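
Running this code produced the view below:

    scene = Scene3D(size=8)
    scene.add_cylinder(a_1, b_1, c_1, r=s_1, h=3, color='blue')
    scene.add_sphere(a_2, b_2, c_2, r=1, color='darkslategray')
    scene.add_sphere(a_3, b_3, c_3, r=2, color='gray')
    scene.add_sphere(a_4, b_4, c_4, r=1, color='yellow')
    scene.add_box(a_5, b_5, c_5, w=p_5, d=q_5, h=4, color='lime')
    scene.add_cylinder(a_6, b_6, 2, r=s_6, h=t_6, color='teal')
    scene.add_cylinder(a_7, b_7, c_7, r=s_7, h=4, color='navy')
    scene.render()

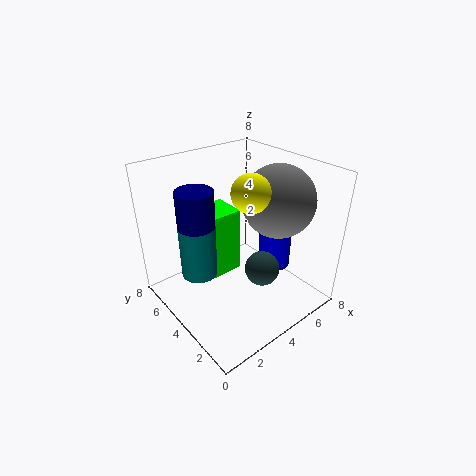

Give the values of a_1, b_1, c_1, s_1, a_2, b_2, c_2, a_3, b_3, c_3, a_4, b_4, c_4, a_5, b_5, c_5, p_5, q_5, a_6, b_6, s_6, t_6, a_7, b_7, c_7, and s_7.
a_1 = 7, b_1 = 4, c_1 = 1, s_1 = 1, a_2 = 5, b_2 = 3, c_2 = 2, a_3 = 6, b_3 = 3, c_3 = 6, a_4 = 4, b_4 = 3, c_4 = 7, a_5 = 3, b_5 = 5, c_5 = 1, p_5 = 2, q_5 = 2, a_6 = 2, b_6 = 5, s_6 = 1, t_6 = 3, a_7 = 2, b_7 = 5, c_7 = 3, s_7 = 1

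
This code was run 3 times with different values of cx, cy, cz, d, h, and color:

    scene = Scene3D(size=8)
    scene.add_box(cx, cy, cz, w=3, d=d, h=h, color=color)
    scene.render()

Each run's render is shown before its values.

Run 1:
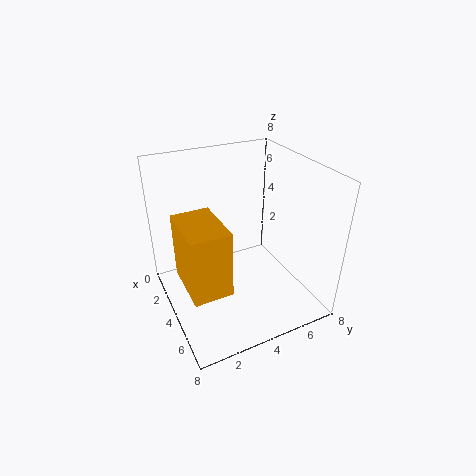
cx = 3.5, cy = 0.5, cz = 2.5, d = 2, h = 3.5, color = 'orange'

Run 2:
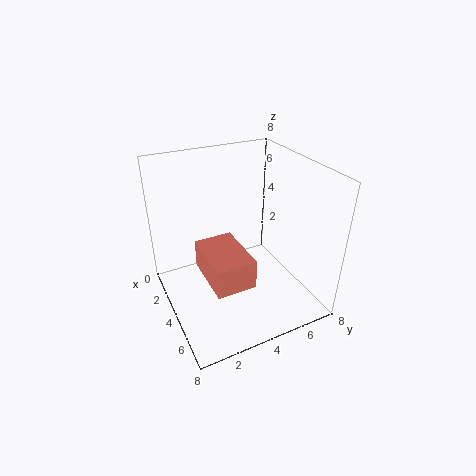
cx = 4, cy = 1.5, cz = 3, d = 2, h = 1.5, color = 'salmon'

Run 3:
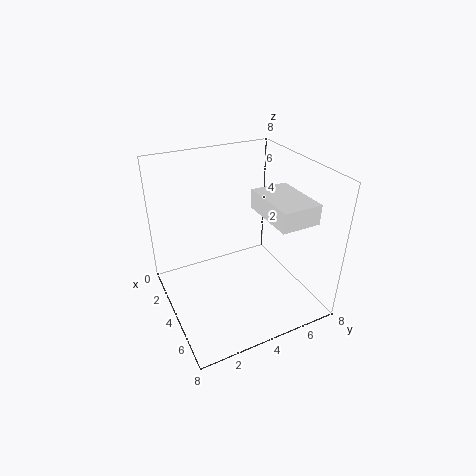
cx = 4.5, cy = 4.5, cz = 6, d = 2, h = 1, color = 'white'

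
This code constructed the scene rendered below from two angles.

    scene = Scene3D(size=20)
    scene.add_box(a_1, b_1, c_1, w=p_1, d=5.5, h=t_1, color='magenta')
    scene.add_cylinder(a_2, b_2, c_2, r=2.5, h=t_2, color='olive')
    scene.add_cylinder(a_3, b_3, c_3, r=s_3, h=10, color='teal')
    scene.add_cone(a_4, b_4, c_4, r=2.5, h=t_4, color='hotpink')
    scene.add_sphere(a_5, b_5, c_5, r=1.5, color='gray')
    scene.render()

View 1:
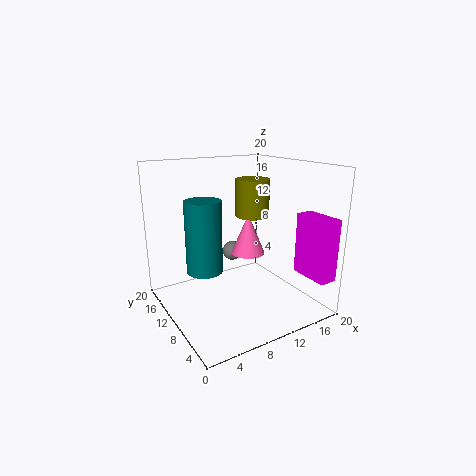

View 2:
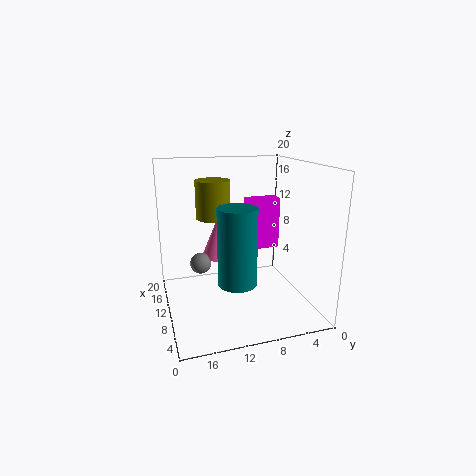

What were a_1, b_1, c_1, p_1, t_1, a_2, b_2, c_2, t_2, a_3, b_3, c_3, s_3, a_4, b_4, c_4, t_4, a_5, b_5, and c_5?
a_1 = 17, b_1 = 0.5, c_1 = 5, p_1 = 2.5, t_1 = 8.5, a_2 = 14, b_2 = 12.5, c_2 = 12, t_2 = 5.5, a_3 = 5.5, b_3 = 11.5, c_3 = 5.5, s_3 = 2.5, a_4 = 13, b_4 = 12, c_4 = 6.5, t_4 = 6, a_5 = 12, b_5 = 15, c_5 = 6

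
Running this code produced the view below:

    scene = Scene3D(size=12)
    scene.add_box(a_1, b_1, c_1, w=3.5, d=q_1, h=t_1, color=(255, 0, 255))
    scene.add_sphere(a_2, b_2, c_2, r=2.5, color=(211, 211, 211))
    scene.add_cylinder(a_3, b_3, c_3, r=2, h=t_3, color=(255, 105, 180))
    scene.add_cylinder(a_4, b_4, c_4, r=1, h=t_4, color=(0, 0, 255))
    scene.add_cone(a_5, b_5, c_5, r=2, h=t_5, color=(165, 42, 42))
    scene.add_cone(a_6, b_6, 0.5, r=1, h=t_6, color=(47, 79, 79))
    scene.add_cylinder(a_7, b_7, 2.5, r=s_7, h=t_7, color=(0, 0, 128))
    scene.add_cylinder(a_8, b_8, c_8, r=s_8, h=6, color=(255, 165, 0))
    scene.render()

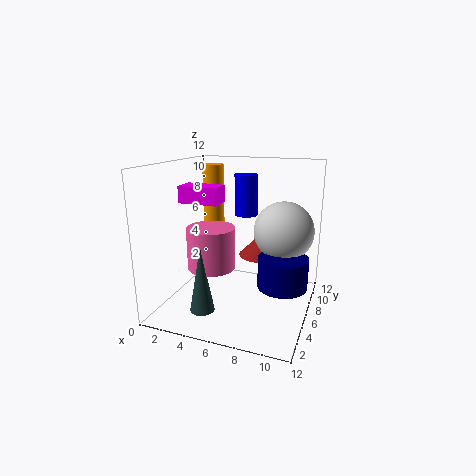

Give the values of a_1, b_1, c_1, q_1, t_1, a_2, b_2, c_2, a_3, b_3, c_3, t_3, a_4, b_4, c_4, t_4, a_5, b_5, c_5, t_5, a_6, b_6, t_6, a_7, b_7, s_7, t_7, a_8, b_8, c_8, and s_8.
a_1 = 0.5
b_1 = 6
c_1 = 8.5
q_1 = 2
t_1 = 1.5
a_2 = 9.5
b_2 = 7.5
c_2 = 6.5
a_3 = 4
b_3 = 5
c_3 = 3.5
t_3 = 3.5
a_4 = 6
b_4 = 8
c_4 = 7.5
t_4 = 3.5
a_5 = 7.5
b_5 = 8
c_5 = 4
t_5 = 2
a_6 = 4
b_6 = 3
t_6 = 5.5
a_7 = 10
b_7 = 5.5
s_7 = 2
t_7 = 2.5
a_8 = 2
b_8 = 10
c_8 = 5.5
s_8 = 1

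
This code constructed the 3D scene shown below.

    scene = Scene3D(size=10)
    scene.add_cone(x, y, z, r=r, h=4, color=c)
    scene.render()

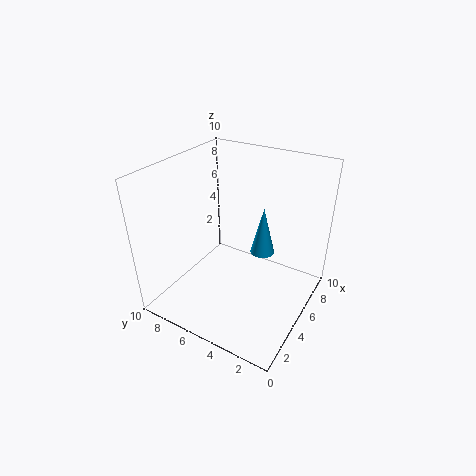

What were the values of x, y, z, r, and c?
x = 9; y = 5; z = 1.5; r = 1; c = 'deepskyblue'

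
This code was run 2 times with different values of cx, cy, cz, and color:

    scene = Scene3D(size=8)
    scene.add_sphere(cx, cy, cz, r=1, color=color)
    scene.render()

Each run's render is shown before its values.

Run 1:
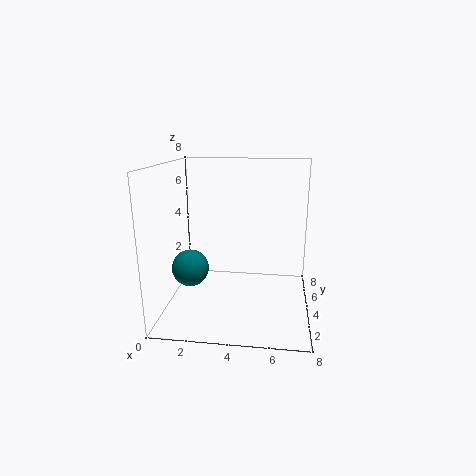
cx = 1.5; cy = 3; cz = 2.5; color = 'teal'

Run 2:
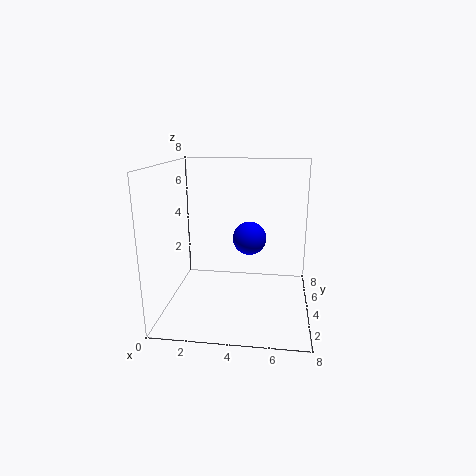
cx = 4.5; cy = 5.5; cz = 3.5; color = 'blue'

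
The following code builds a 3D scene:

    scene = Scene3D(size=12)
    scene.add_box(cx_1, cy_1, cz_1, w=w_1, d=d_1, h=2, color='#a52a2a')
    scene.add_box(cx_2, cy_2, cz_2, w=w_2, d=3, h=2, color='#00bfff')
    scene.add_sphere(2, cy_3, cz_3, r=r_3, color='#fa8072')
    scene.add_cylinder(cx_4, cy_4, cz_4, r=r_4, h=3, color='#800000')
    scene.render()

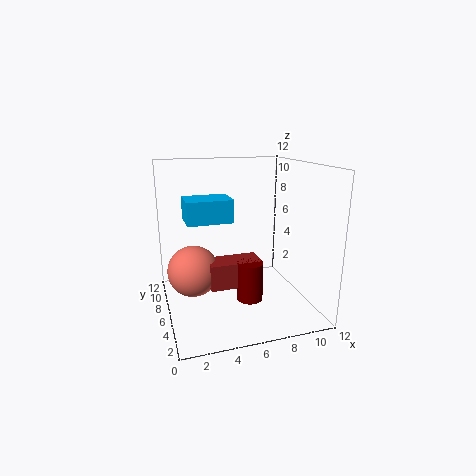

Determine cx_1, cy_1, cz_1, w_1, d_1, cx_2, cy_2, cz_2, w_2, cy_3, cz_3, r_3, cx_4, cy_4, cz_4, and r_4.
cx_1 = 3, cy_1 = 3, cz_1 = 3, w_1 = 4, d_1 = 2, cx_2 = 2, cy_2 = 7, cz_2 = 7, w_2 = 4, cy_3 = 5, cz_3 = 4, r_3 = 2, cx_4 = 6, cy_4 = 3, cz_4 = 2, r_4 = 1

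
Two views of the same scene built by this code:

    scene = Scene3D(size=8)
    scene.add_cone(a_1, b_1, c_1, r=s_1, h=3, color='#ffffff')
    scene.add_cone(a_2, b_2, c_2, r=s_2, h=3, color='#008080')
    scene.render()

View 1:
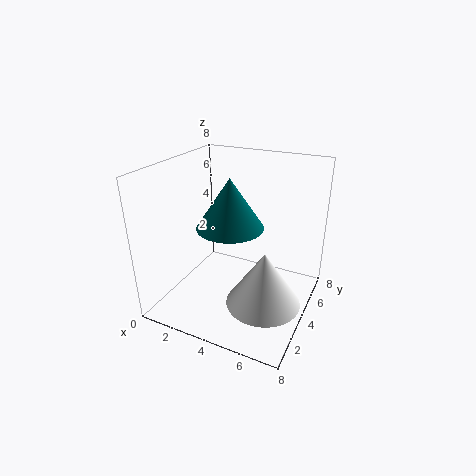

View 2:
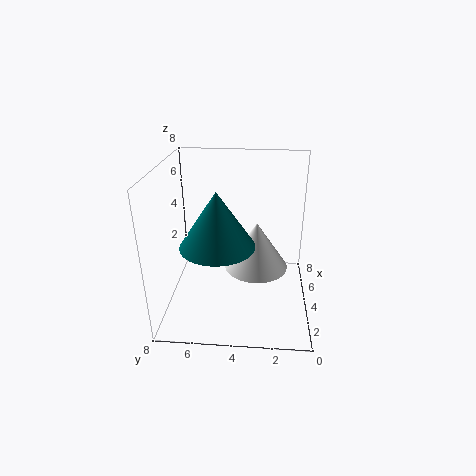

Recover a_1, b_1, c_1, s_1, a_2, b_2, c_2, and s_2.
a_1 = 6, b_1 = 3, c_1 = 1, s_1 = 2, a_2 = 3, b_2 = 5, c_2 = 4, s_2 = 2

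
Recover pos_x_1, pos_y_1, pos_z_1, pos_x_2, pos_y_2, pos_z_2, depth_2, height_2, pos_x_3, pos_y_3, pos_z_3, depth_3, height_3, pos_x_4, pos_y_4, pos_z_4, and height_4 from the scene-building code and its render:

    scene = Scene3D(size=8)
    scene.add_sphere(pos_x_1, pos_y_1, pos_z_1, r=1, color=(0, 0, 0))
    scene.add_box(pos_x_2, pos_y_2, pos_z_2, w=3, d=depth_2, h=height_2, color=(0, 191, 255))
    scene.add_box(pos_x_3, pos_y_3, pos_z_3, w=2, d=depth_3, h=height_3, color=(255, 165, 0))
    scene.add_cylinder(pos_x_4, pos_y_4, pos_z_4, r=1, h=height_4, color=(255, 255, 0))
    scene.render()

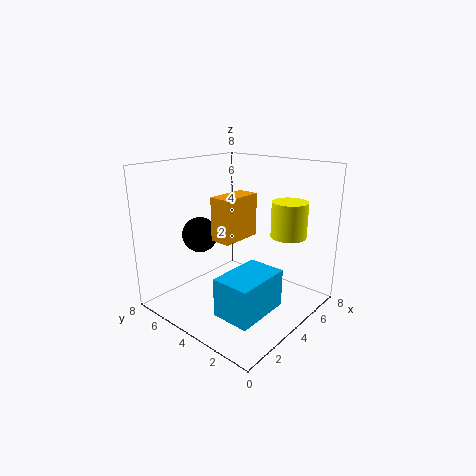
pos_x_1 = 3, pos_y_1 = 6, pos_z_1 = 4, pos_x_2 = 1, pos_y_2 = 1, pos_z_2 = 1, depth_2 = 2, height_2 = 2, pos_x_3 = 1, pos_y_3 = 2, pos_z_3 = 5, depth_3 = 1, height_3 = 2, pos_x_4 = 6, pos_y_4 = 2, pos_z_4 = 4, height_4 = 2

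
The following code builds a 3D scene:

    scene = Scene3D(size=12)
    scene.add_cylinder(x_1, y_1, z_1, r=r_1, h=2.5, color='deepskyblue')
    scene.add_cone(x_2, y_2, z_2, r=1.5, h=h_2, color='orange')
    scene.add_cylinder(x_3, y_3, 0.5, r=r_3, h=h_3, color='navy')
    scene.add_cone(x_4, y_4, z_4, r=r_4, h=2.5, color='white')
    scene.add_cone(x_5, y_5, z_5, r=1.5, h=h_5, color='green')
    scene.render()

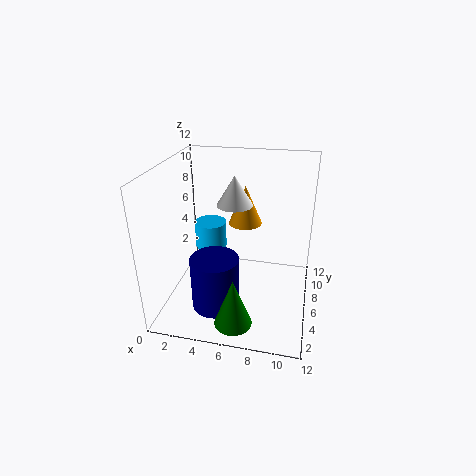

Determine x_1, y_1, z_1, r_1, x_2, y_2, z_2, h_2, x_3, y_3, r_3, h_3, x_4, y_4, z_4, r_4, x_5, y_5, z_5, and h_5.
x_1 = 2.5; y_1 = 9.5; z_1 = 3; r_1 = 1.5; x_2 = 6; y_2 = 9; z_2 = 6; h_2 = 3.5; x_3 = 4.5; y_3 = 4; r_3 = 2; h_3 = 4.5; x_4 = 5.5; y_4 = 7; z_4 = 8.5; r_4 = 1.5; x_5 = 6.5; y_5 = 2; z_5 = 0.5; h_5 = 4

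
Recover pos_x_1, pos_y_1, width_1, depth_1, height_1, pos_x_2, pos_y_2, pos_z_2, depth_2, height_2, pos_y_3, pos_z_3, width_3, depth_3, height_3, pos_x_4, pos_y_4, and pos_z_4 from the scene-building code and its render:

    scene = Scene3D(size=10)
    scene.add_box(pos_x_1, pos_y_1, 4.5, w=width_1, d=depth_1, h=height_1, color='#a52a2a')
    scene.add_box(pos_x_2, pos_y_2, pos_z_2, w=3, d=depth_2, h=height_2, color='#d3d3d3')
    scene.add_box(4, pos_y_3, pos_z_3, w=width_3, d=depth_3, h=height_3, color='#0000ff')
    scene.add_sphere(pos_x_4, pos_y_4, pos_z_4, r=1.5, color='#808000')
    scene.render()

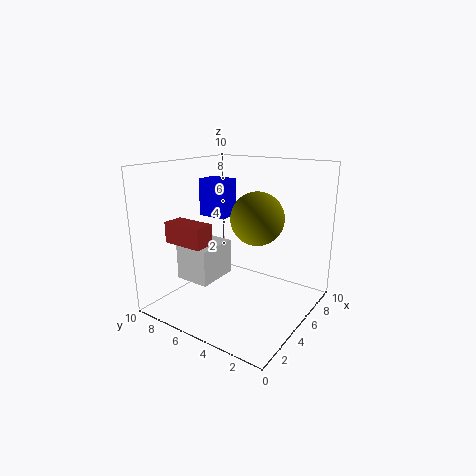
pos_x_1 = 2.5
pos_y_1 = 6.5
width_1 = 1.5
depth_1 = 3
height_1 = 1.5
pos_x_2 = 2.5
pos_y_2 = 6
pos_z_2 = 2
depth_2 = 2.5
height_2 = 2.5
pos_y_3 = 5.5
pos_z_3 = 6.5
width_3 = 1.5
depth_3 = 2
height_3 = 2.5
pos_x_4 = 2.5
pos_y_4 = 2
pos_z_4 = 7.5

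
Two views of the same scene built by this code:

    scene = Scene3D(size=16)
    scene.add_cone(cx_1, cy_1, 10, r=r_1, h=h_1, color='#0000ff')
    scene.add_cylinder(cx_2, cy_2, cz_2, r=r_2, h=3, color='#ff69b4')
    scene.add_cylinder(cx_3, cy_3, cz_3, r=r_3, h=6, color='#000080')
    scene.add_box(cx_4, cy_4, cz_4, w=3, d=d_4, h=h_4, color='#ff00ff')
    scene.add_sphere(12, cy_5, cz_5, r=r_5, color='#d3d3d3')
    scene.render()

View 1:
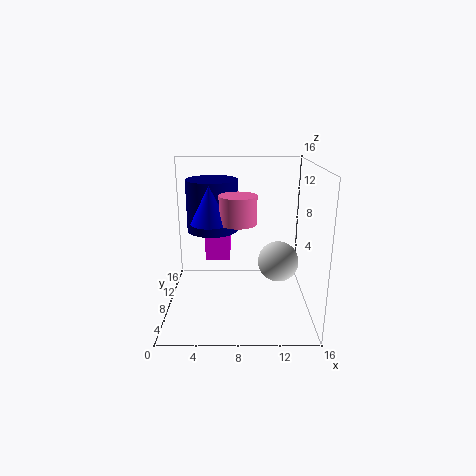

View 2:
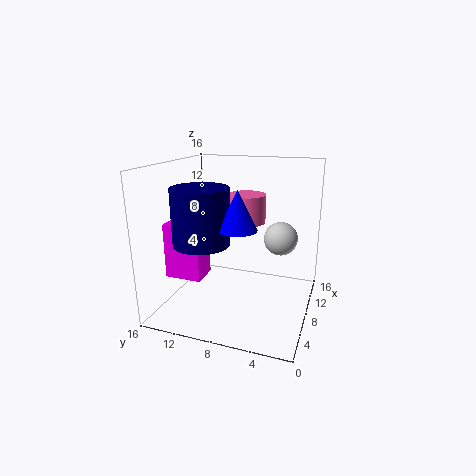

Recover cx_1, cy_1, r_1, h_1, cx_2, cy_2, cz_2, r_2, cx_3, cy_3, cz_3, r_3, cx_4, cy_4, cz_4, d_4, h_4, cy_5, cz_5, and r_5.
cx_1 = 5; cy_1 = 7; r_1 = 2; h_1 = 4; cx_2 = 8; cy_2 = 7; cz_2 = 10; r_2 = 2; cx_3 = 5; cy_3 = 11; cz_3 = 8; r_3 = 3; cx_4 = 4; cy_4 = 11; cz_4 = 4; d_4 = 4; h_4 = 6; cy_5 = 4; cz_5 = 7; r_5 = 2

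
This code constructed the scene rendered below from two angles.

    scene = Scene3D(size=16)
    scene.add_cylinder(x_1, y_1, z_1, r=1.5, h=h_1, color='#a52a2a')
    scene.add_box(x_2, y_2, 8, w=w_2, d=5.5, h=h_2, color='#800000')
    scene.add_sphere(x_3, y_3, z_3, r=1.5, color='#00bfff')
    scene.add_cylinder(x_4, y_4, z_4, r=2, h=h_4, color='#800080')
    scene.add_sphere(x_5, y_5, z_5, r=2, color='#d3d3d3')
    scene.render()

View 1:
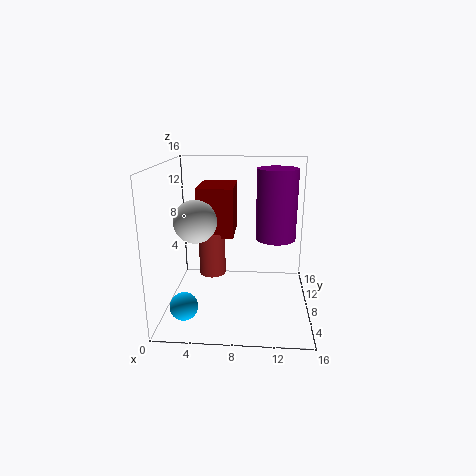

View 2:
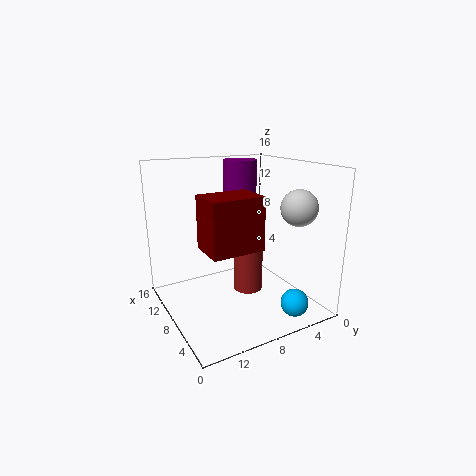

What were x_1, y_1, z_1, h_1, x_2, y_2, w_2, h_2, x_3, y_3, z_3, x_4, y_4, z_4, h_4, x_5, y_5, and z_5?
x_1 = 5, y_1 = 8.5, z_1 = 3.5, h_1 = 5, x_2 = 3.5, y_2 = 7.5, w_2 = 4, h_2 = 5.5, x_3 = 2.5, y_3 = 4, z_3 = 1.5, x_4 = 12, y_4 = 5.5, z_4 = 9, h_4 = 7, x_5 = 4.5, y_5 = 2.5, z_5 = 11.5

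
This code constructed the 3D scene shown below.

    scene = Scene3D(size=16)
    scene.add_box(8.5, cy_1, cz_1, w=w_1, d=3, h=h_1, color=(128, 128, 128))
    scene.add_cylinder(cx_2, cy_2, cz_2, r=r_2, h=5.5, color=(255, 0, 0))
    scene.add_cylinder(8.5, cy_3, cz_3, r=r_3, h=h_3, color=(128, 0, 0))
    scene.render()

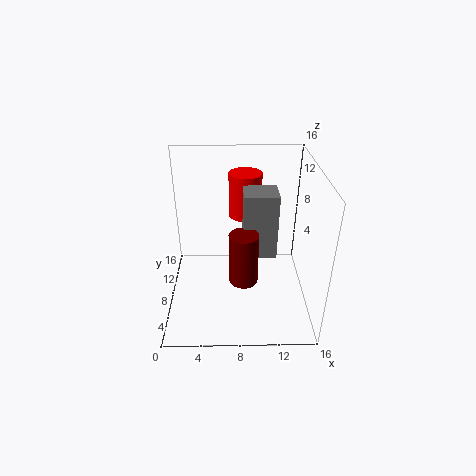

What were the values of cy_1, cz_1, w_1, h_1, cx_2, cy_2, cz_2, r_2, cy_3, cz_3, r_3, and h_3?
cy_1 = 5.5; cz_1 = 7; w_1 = 3.5; h_1 = 7; cx_2 = 9; cy_2 = 13.5; cz_2 = 8; r_2 = 2; cy_3 = 4.5; cz_3 = 5; r_3 = 1.5; h_3 = 5.5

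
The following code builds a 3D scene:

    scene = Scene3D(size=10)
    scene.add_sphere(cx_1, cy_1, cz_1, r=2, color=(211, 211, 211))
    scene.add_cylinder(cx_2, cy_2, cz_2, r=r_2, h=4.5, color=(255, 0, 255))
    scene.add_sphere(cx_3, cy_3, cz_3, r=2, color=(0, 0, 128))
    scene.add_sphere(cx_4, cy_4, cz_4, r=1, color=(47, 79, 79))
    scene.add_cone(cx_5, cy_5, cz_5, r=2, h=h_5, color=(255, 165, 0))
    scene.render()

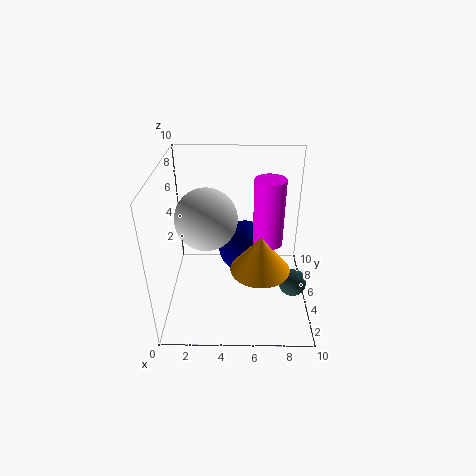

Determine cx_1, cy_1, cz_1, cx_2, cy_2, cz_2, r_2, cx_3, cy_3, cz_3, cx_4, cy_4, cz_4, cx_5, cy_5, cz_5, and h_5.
cx_1 = 3
cy_1 = 4
cz_1 = 7
cx_2 = 7
cy_2 = 4.5
cz_2 = 5
r_2 = 1
cx_3 = 5.5
cy_3 = 7
cz_3 = 3
cx_4 = 9
cy_4 = 4.5
cz_4 = 1.5
cx_5 = 6.5
cy_5 = 3.5
cz_5 = 3.5
h_5 = 2.5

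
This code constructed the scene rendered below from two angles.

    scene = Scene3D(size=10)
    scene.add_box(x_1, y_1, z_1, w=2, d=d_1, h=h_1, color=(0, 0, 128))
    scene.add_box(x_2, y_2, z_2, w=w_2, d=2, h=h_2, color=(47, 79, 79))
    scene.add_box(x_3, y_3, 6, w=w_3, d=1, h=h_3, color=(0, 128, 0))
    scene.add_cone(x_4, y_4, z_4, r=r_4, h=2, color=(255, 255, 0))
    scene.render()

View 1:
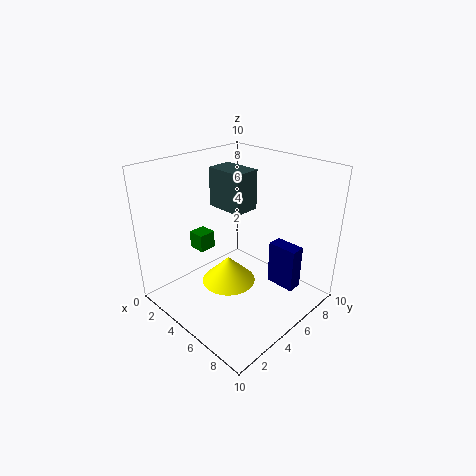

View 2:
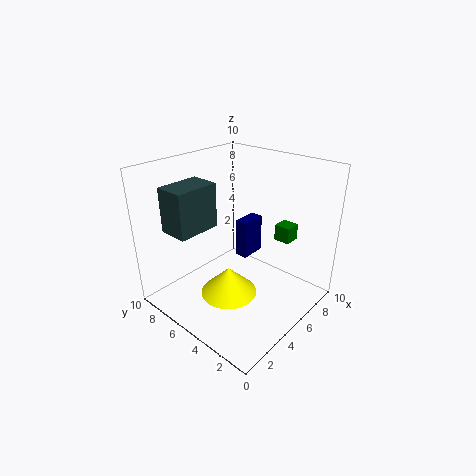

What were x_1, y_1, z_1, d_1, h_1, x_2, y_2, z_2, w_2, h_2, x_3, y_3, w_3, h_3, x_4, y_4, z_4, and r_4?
x_1 = 7
y_1 = 6
z_1 = 2
d_1 = 1
h_1 = 3
x_2 = 1
y_2 = 6
z_2 = 6
w_2 = 3
h_2 = 3
x_3 = 5
y_3 = 1
w_3 = 1
h_3 = 1
x_4 = 4
y_4 = 5
z_4 = 1
r_4 = 2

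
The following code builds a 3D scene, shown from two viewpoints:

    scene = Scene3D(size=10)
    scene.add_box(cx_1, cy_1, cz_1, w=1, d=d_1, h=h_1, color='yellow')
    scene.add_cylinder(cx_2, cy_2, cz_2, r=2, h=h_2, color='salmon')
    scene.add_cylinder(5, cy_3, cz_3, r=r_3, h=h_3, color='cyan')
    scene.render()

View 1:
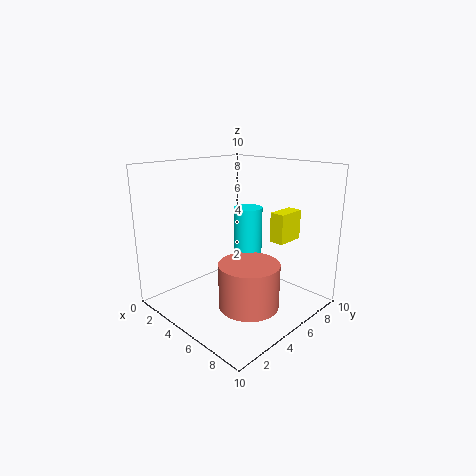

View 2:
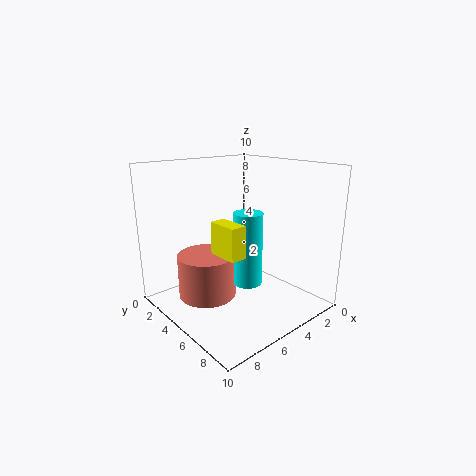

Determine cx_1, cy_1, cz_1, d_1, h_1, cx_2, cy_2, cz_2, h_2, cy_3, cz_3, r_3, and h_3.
cx_1 = 7; cy_1 = 6; cz_1 = 5; d_1 = 2; h_1 = 2; cx_2 = 7; cy_2 = 4; cz_2 = 1; h_2 = 3; cy_3 = 6; cz_3 = 2; r_3 = 1; h_3 = 5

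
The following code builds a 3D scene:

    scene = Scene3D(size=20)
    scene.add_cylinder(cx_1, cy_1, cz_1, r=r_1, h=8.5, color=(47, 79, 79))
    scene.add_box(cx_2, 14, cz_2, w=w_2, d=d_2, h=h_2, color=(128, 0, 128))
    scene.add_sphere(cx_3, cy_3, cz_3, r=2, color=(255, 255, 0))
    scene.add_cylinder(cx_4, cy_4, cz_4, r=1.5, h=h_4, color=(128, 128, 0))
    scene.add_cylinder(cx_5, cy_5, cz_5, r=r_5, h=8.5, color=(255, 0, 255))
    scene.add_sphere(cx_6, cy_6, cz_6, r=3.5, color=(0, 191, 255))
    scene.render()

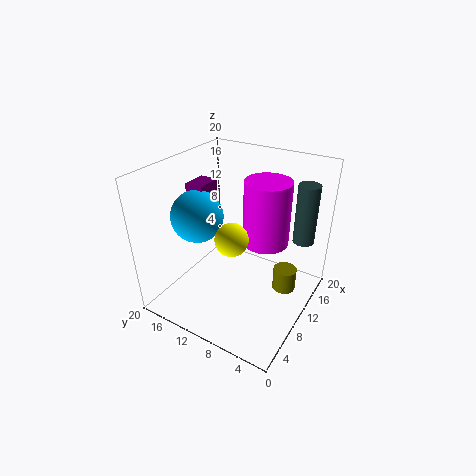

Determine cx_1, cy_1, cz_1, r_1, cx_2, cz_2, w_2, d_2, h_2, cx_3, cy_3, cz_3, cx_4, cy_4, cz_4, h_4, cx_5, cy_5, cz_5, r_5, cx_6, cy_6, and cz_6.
cx_1 = 15.5, cy_1 = 2.5, cz_1 = 9, r_1 = 1.5, cx_2 = 7.5, cz_2 = 14, w_2 = 3.5, d_2 = 2.5, h_2 = 3.5, cx_3 = 4.5, cy_3 = 7.5, cz_3 = 13.5, cx_4 = 9.5, cy_4 = 2.5, cz_4 = 5, h_4 = 3, cx_5 = 10.5, cy_5 = 6, cz_5 = 10.5, r_5 = 3, cx_6 = 7, cy_6 = 14.5, cz_6 = 13.5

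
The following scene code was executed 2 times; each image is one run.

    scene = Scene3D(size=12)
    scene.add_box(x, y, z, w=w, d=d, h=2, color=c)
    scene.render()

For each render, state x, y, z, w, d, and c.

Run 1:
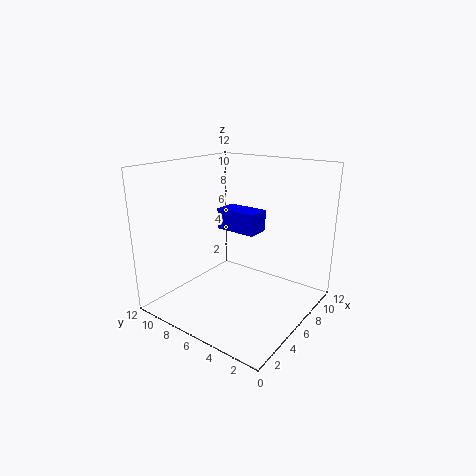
x = 8.5, y = 6.25, z = 5.25, w = 2.25, d = 4, c = 'blue'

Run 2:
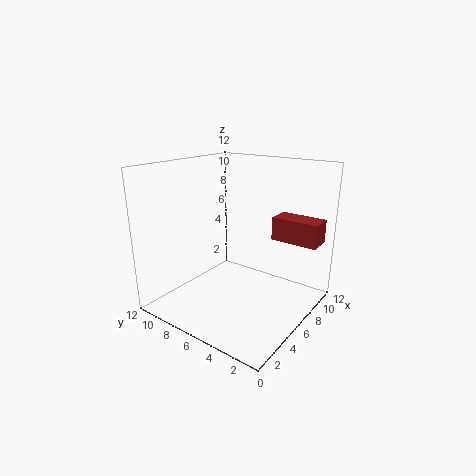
x = 8.5, y = 0.25, z = 5.5, w = 2, d = 4, c = 'brown'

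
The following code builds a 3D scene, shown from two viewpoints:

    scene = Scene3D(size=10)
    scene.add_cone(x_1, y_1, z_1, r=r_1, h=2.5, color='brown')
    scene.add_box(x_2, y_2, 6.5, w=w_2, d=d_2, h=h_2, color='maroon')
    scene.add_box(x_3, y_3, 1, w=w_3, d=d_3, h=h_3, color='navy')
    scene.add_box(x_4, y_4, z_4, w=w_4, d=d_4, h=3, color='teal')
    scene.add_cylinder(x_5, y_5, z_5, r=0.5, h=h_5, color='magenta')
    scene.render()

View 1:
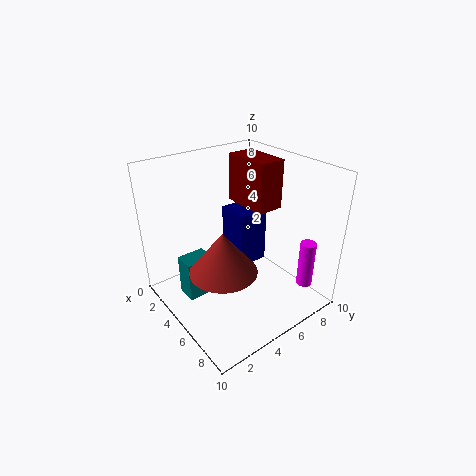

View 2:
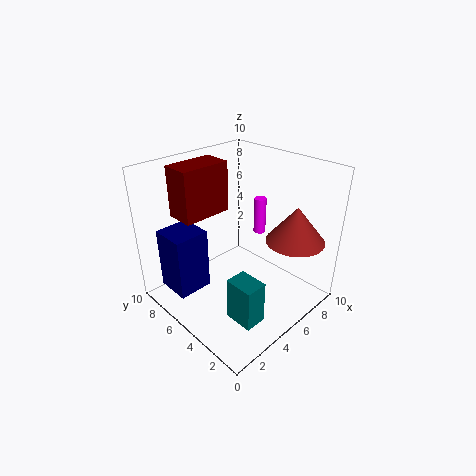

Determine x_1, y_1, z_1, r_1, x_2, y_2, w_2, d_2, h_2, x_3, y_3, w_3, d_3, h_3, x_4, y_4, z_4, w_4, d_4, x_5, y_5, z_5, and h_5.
x_1 = 7.5; y_1 = 2; z_1 = 5; r_1 = 2; x_2 = 2; y_2 = 6.5; w_2 = 3.5; d_2 = 2; h_2 = 3.5; x_3 = 1; y_3 = 6.5; w_3 = 2.5; d_3 = 2.5; h_3 = 4.5; x_4 = 2.5; y_4 = 1.5; z_4 = 0.5; w_4 = 1.5; d_4 = 2; x_5 = 9.5; y_5 = 7; z_5 = 3; h_5 = 3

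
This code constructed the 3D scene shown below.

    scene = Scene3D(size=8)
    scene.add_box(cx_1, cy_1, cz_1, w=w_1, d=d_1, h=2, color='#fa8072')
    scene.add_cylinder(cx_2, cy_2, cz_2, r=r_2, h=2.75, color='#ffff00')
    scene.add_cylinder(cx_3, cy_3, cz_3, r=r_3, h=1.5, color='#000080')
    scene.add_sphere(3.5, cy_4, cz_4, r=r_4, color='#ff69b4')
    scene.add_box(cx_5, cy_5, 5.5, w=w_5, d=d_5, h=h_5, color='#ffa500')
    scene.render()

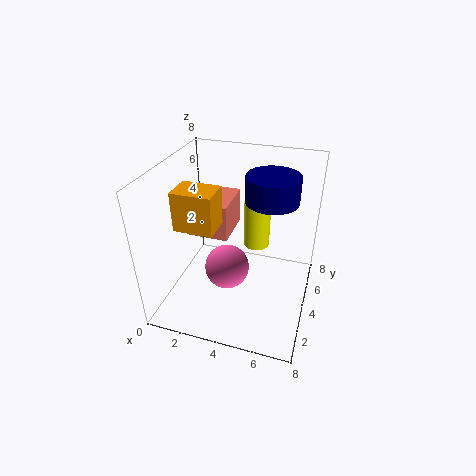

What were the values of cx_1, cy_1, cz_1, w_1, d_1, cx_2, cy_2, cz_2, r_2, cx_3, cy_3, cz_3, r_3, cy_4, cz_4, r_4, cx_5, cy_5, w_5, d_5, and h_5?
cx_1 = 1.25
cy_1 = 3.5
cz_1 = 4
w_1 = 2.25
d_1 = 2.5
cx_2 = 4.75
cy_2 = 5.25
cz_2 = 3
r_2 = 0.75
cx_3 = 5.5
cy_3 = 5.5
cz_3 = 5.75
r_3 = 1.5
cy_4 = 3.5
cz_4 = 2.25
r_4 = 1.25
cx_5 = 1.5
cy_5 = 1.5
w_5 = 2
d_5 = 1.5
h_5 = 2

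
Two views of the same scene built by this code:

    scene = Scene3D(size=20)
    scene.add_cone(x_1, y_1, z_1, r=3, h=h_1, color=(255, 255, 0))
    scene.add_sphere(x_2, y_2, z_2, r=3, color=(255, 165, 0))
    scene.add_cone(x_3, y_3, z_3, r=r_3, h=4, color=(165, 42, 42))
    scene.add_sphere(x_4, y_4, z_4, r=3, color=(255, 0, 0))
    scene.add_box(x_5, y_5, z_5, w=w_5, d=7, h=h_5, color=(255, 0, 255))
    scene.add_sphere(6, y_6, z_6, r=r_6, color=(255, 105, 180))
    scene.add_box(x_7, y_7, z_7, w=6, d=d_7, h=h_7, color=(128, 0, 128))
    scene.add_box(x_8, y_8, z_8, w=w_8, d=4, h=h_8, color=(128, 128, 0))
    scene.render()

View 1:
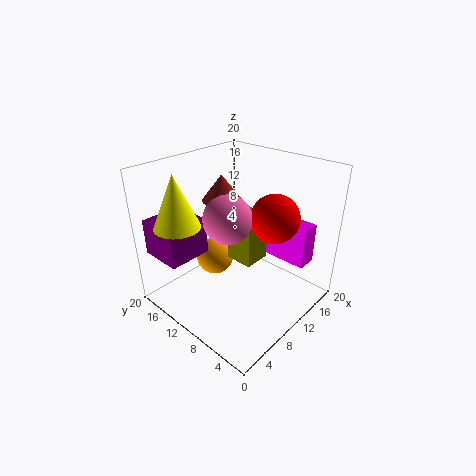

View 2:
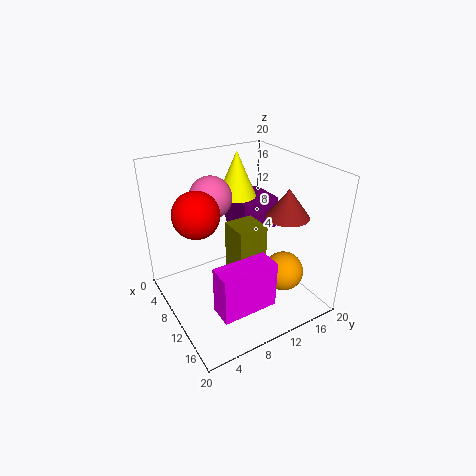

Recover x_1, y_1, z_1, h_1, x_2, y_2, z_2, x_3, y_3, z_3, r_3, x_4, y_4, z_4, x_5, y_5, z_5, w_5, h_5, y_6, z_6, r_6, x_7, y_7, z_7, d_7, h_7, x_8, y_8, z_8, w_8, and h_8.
x_1 = 3; y_1 = 14; z_1 = 13; h_1 = 7; x_2 = 12; y_2 = 17; z_2 = 3; x_3 = 13; y_3 = 16; z_3 = 13; r_3 = 3; x_4 = 10; y_4 = 4; z_4 = 15; x_5 = 16; y_5 = 3; z_5 = 5; w_5 = 3; h_5 = 6; y_6 = 8; z_6 = 15; r_6 = 3; x_7 = 1; y_7 = 13; z_7 = 8; d_7 = 6; h_7 = 5; x_8 = 10; y_8 = 8; z_8 = 6; w_8 = 4; h_8 = 7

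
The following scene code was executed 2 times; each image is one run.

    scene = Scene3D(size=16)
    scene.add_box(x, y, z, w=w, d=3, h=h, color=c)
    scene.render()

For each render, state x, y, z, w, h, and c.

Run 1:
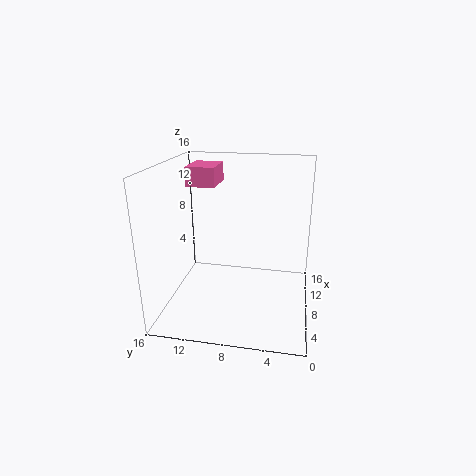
x = 6, y = 10, z = 14, w = 4, h = 2, c = 'hotpink'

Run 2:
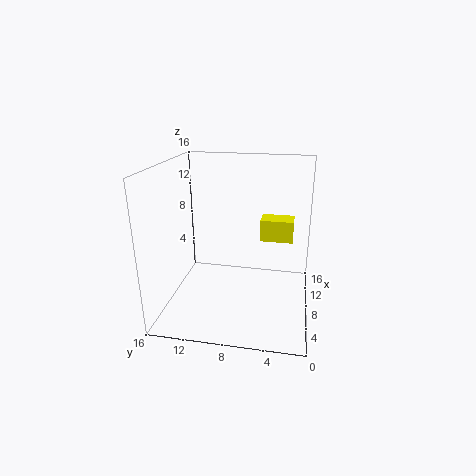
x = 3, y = 2, z = 10, w = 2, h = 2, c = 'yellow'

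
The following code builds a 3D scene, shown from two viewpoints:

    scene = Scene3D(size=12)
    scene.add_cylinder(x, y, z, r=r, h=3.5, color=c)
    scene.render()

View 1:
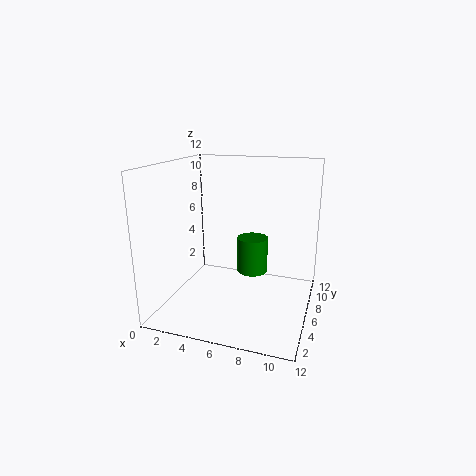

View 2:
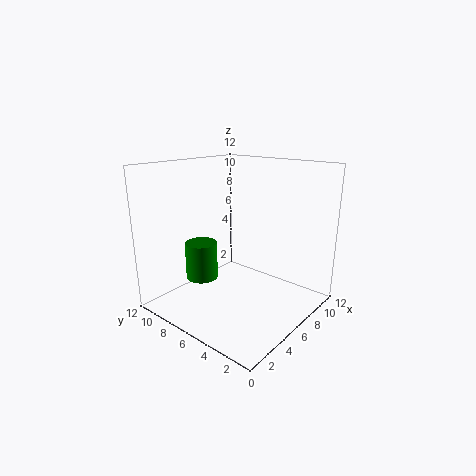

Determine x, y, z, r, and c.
x = 6, y = 10.5, z = 1, r = 1.5, c = 'green'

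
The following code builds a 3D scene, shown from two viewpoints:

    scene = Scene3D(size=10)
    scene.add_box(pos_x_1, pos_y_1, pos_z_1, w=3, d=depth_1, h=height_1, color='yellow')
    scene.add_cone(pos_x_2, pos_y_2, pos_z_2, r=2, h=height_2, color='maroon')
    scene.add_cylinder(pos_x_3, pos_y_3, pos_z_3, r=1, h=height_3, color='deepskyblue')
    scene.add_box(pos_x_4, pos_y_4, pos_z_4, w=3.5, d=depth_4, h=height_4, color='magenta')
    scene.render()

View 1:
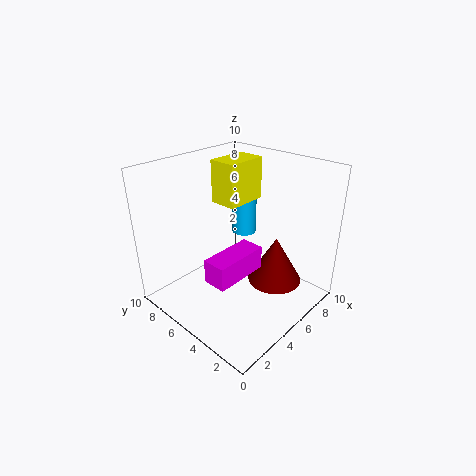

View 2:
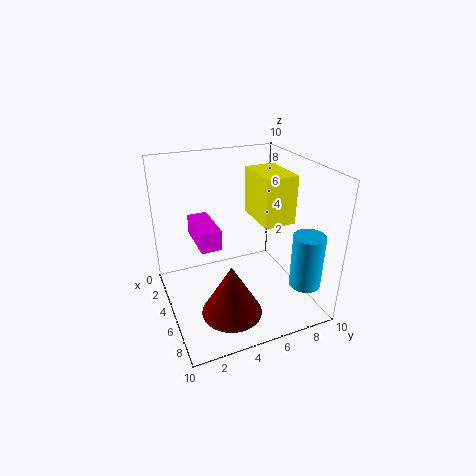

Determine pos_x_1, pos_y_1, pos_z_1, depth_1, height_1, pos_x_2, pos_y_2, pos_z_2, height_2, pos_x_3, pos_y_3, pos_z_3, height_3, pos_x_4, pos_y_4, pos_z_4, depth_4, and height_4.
pos_x_1 = 5; pos_y_1 = 5.5; pos_z_1 = 7; depth_1 = 2; height_1 = 3; pos_x_2 = 7.5; pos_y_2 = 3.5; pos_z_2 = 1; height_2 = 3.5; pos_x_3 = 9; pos_y_3 = 8; pos_z_3 = 3; height_3 = 3.5; pos_x_4 = 1; pos_y_4 = 2.5; pos_z_4 = 4; depth_4 = 1.5; height_4 = 1.5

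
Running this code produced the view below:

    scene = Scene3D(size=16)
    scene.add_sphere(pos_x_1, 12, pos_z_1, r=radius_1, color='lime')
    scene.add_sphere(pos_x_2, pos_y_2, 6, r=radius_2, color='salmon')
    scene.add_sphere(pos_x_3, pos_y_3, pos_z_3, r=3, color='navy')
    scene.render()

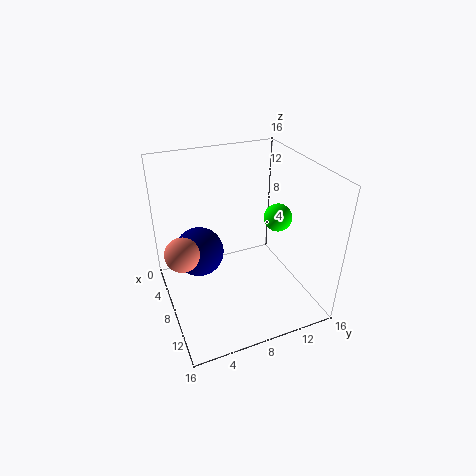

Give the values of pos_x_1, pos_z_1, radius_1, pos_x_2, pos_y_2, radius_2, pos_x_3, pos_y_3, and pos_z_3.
pos_x_1 = 9.5, pos_z_1 = 10.5, radius_1 = 1.5, pos_x_2 = 6, pos_y_2 = 2, radius_2 = 2, pos_x_3 = 4, pos_y_3 = 4.5, pos_z_3 = 4.5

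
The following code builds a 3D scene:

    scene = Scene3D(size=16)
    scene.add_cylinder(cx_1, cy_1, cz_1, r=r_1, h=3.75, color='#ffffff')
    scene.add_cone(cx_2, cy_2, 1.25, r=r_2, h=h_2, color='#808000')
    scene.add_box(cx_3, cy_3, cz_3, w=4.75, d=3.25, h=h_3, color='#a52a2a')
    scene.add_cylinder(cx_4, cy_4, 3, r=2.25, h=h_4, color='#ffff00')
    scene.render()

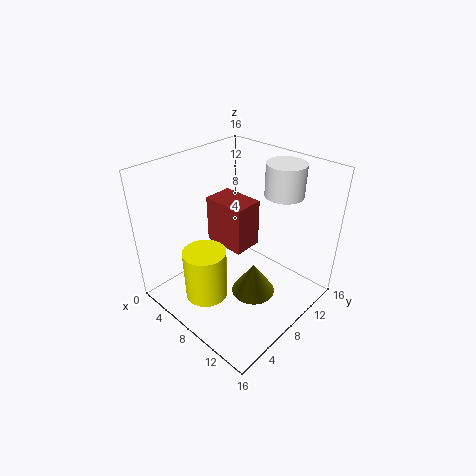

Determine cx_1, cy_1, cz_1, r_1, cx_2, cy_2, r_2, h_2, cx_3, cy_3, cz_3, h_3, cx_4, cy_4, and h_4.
cx_1 = 9.75
cy_1 = 13.75
cz_1 = 11.75
r_1 = 2.25
cx_2 = 10
cy_2 = 8.5
r_2 = 2.5
h_2 = 3.75
cx_3 = 4.5
cy_3 = 6.75
cz_3 = 7
h_3 = 5.25
cx_4 = 7.75
cy_4 = 3.25
h_4 = 5.5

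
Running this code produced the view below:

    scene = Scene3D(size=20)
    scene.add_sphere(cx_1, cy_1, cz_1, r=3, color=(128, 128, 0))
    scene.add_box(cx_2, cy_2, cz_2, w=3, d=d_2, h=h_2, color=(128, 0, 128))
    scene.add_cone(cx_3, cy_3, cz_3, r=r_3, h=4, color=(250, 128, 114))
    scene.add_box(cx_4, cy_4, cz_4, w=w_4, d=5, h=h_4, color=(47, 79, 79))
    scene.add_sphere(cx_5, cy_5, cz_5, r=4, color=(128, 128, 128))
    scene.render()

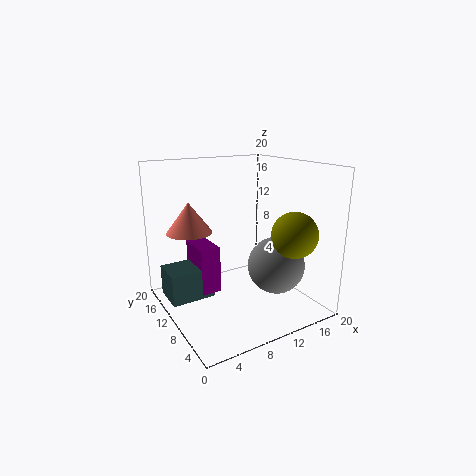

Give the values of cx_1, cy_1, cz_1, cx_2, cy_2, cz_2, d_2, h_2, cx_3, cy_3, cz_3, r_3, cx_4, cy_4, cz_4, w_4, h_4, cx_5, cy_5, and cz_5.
cx_1 = 14.5, cy_1 = 3.5, cz_1 = 11.5, cx_2 = 5.5, cy_2 = 12.5, cz_2 = 1, d_2 = 5.5, h_2 = 7, cx_3 = 3.5, cy_3 = 11.5, cz_3 = 11.5, r_3 = 3, cx_4 = 1, cy_4 = 12.5, cz_4 = 0.5, w_4 = 6.5, h_4 = 4.5, cx_5 = 14.5, cy_5 = 7, cz_5 = 6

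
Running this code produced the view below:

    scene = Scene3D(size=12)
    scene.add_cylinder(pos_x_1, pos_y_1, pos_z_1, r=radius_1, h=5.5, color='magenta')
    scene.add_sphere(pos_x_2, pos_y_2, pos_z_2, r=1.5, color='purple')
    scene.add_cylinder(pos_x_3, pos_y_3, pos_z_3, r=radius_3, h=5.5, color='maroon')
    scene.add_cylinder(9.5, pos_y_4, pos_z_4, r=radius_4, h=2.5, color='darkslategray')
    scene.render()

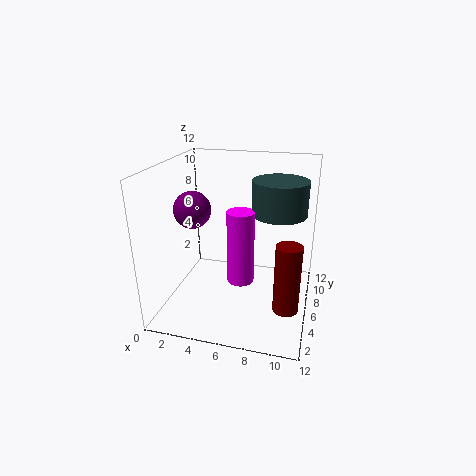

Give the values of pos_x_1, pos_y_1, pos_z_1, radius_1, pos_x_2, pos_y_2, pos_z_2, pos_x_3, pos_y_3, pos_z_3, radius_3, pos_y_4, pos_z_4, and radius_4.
pos_x_1 = 7, pos_y_1 = 3, pos_z_1 = 4, radius_1 = 1, pos_x_2 = 2.5, pos_y_2 = 5, pos_z_2 = 8.5, pos_x_3 = 10.5, pos_y_3 = 3.5, pos_z_3 = 1.5, radius_3 = 1, pos_y_4 = 4.5, pos_z_4 = 9, radius_4 = 2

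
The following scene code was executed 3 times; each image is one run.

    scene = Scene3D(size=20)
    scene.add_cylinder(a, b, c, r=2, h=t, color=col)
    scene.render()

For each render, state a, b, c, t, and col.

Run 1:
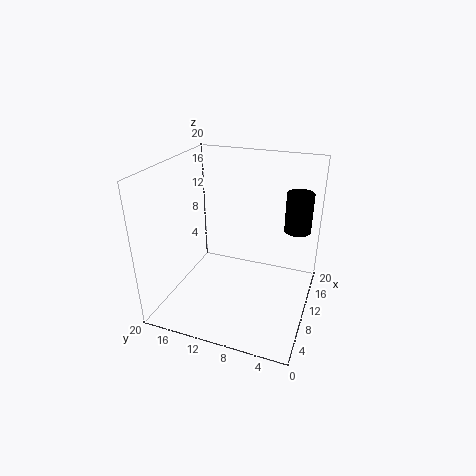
a = 17
b = 3
c = 9
t = 6
col = 'black'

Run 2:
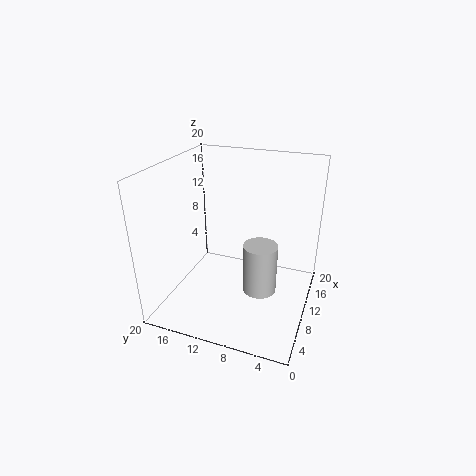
a = 4
b = 5
c = 7
t = 6
col = 'lightgray'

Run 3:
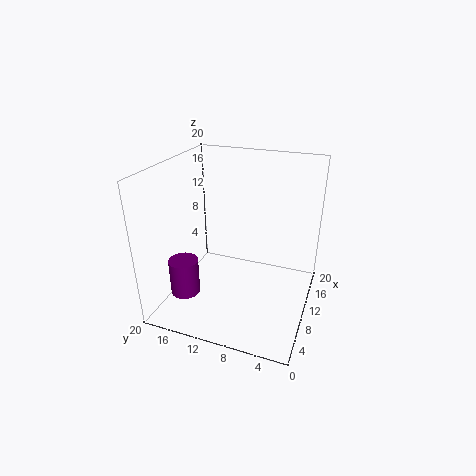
a = 5
b = 16
c = 3
t = 5
col = 'purple'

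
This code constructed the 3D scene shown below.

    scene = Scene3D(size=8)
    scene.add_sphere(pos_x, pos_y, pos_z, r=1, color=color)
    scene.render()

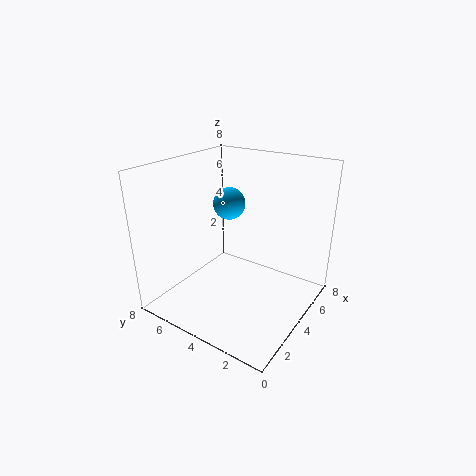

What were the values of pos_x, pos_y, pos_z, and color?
pos_x = 6; pos_y = 6; pos_z = 5; color = 'deepskyblue'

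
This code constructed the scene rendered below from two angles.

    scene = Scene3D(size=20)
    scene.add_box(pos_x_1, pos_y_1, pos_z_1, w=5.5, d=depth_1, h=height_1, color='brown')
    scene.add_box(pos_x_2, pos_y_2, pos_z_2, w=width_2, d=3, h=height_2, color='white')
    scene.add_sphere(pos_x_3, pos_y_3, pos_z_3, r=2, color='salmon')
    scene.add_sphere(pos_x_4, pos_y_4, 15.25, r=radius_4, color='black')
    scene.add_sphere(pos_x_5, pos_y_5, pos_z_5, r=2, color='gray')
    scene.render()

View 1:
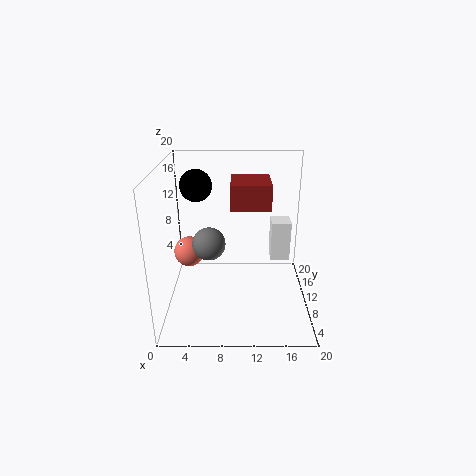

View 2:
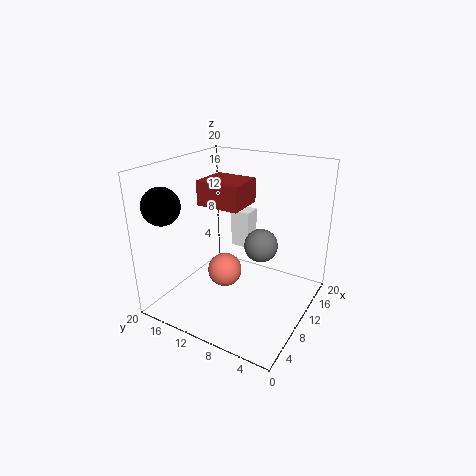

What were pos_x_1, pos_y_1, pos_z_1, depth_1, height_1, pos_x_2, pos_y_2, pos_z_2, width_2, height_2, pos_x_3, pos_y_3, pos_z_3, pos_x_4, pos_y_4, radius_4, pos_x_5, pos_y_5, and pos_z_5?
pos_x_1 = 9; pos_y_1 = 9.75; pos_z_1 = 14; depth_1 = 6.25; height_1 = 3.5; pos_x_2 = 14.75; pos_y_2 = 11; pos_z_2 = 6; width_2 = 2.75; height_2 = 5.75; pos_x_3 = 3.5; pos_y_3 = 8; pos_z_3 = 9; pos_x_4 = 3.5; pos_y_4 = 17.5; radius_4 = 2.5; pos_x_5 = 6.5; pos_y_5 = 4.75; pos_z_5 = 11.75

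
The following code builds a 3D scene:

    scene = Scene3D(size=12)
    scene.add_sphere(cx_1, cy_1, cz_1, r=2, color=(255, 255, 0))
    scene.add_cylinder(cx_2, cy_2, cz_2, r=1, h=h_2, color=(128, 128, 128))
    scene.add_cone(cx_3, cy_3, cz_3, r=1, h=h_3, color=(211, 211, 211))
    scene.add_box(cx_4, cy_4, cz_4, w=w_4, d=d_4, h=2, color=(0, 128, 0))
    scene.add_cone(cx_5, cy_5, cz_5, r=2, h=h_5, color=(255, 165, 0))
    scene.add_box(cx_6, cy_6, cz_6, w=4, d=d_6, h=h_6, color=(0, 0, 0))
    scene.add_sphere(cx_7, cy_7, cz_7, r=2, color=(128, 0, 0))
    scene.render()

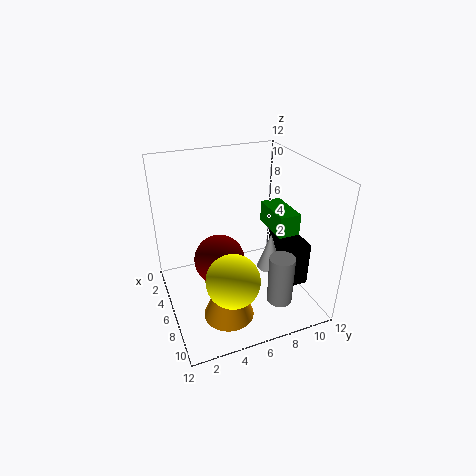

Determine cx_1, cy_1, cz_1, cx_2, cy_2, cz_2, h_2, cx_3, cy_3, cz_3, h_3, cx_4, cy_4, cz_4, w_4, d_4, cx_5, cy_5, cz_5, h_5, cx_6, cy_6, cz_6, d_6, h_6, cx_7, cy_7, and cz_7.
cx_1 = 10, cy_1 = 4, cz_1 = 5, cx_2 = 10, cy_2 = 8, cz_2 = 2, h_2 = 4, cx_3 = 8, cy_3 = 8, cz_3 = 4, h_3 = 3, cx_4 = 2, cy_4 = 10, cz_4 = 5, w_4 = 4, d_4 = 2, cx_5 = 9, cy_5 = 4, cz_5 = 1, h_5 = 5, cx_6 = 4, cy_6 = 10, cz_6 = 1, d_6 = 2, h_6 = 4, cx_7 = 7, cy_7 = 4, cz_7 = 5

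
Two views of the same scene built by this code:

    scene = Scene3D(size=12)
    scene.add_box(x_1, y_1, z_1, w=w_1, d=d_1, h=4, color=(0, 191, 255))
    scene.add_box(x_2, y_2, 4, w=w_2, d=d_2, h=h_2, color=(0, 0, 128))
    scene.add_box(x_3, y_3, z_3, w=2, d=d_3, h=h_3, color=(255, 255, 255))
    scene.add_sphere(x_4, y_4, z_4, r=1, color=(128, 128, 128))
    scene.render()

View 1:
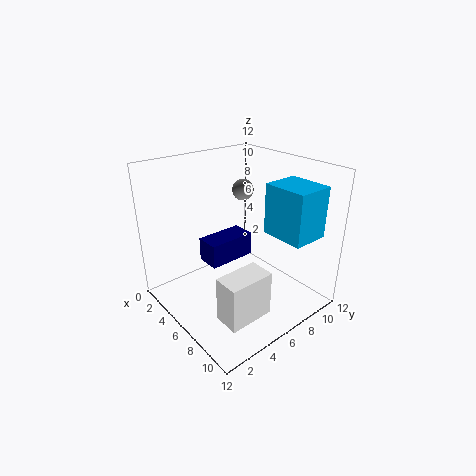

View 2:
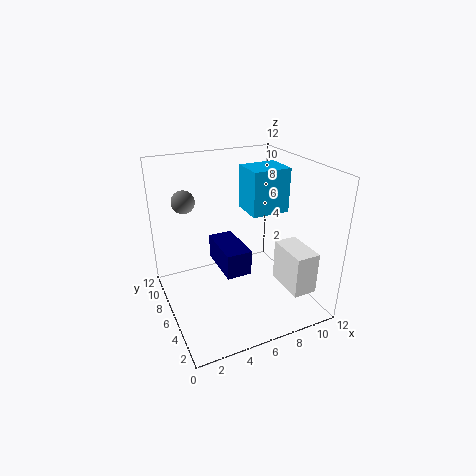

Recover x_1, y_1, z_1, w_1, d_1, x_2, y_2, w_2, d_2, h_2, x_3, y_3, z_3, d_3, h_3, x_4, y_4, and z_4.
x_1 = 8, y_1 = 7, z_1 = 7, w_1 = 3.5, d_1 = 3, x_2 = 4, y_2 = 3.5, w_2 = 2, d_2 = 4, h_2 = 2, x_3 = 9, y_3 = 1.5, z_3 = 2, d_3 = 3.5, h_3 = 3.5, x_4 = 2.5, y_4 = 9.5, z_4 = 8.5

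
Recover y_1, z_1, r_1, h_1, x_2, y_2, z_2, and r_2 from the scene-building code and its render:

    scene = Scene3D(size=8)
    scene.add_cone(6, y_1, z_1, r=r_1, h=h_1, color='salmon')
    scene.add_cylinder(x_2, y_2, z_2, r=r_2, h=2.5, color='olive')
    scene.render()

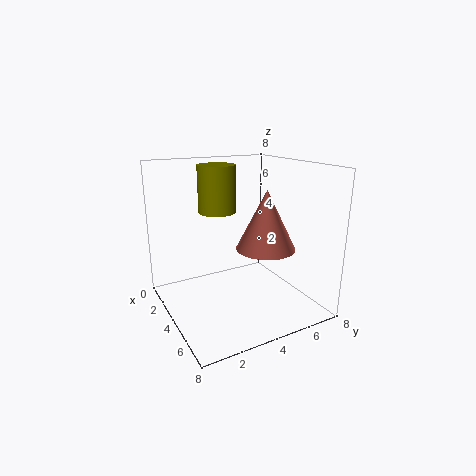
y_1 = 4.5
z_1 = 4
r_1 = 1.5
h_1 = 3
x_2 = 3.5
y_2 = 3
z_2 = 5.5
r_2 = 1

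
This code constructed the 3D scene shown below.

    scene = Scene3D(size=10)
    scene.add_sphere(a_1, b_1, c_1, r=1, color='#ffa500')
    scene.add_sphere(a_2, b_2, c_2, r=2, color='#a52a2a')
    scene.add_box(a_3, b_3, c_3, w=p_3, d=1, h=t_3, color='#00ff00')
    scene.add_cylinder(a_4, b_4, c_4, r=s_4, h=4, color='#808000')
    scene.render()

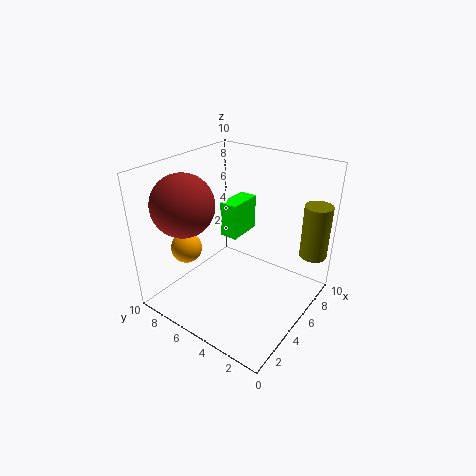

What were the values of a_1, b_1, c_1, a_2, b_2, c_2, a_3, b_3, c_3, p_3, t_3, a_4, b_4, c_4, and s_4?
a_1 = 2; b_1 = 7; c_1 = 5; a_2 = 2; b_2 = 7; c_2 = 8; a_3 = 2; b_3 = 3; c_3 = 7; p_3 = 2; t_3 = 2; a_4 = 9; b_4 = 1; c_4 = 3; s_4 = 1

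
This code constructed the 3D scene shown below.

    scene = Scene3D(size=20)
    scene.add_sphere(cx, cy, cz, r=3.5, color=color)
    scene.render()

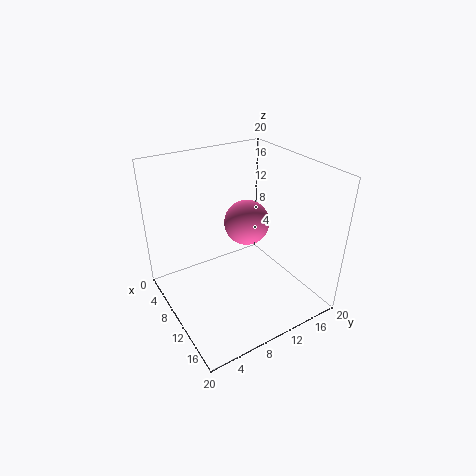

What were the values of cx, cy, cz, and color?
cx = 5.75
cy = 14.25
cz = 9.25
color = 'hotpink'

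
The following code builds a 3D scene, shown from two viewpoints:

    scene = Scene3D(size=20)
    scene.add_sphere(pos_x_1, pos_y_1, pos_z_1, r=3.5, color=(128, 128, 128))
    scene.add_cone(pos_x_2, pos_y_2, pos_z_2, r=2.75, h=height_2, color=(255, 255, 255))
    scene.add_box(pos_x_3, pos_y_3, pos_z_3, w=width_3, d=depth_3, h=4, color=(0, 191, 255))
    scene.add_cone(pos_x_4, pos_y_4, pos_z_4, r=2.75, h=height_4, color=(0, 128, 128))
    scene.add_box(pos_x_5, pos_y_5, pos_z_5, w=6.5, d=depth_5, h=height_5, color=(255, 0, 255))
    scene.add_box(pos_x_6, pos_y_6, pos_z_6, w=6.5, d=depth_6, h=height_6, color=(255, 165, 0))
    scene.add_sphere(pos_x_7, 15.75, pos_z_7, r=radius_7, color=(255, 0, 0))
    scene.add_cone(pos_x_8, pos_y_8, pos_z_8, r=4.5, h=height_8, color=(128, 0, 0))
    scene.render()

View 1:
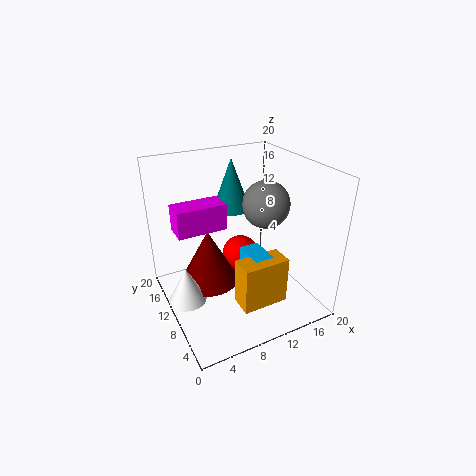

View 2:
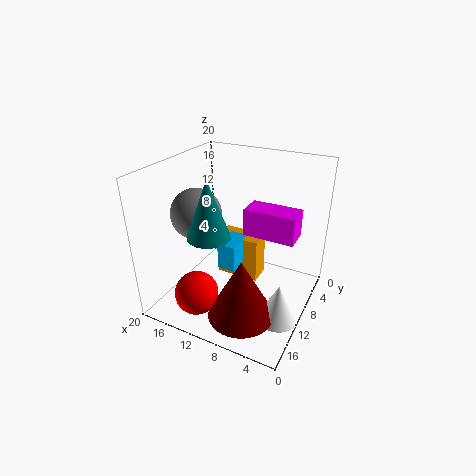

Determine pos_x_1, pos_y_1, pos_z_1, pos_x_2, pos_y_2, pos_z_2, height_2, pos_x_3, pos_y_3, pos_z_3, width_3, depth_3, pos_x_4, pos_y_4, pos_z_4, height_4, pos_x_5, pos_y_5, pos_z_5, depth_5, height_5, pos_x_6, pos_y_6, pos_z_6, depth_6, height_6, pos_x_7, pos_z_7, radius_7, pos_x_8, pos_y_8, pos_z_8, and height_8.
pos_x_1 = 15.5, pos_y_1 = 11.75, pos_z_1 = 13.25, pos_x_2 = 2.75, pos_y_2 = 12.25, pos_z_2 = 0.25, height_2 = 5.5, pos_x_3 = 10.5, pos_y_3 = 5.75, pos_z_3 = 4.25, width_3 = 2.75, depth_3 = 4.5, pos_x_4 = 11.5, pos_y_4 = 15, pos_z_4 = 12.25, height_4 = 7.5, pos_x_5 = 1.5, pos_y_5 = 9.25, pos_z_5 = 12.25, depth_5 = 3.25, height_5 = 3.5, pos_x_6 = 8.25, pos_y_6 = 4.25, pos_z_6 = 1.5, depth_6 = 3.25, height_6 = 6.75, pos_x_7 = 13.5, pos_z_7 = 3.25, radius_7 = 3, pos_x_8 = 7.25, pos_y_8 = 14.5, pos_z_8 = 1, height_8 = 8.5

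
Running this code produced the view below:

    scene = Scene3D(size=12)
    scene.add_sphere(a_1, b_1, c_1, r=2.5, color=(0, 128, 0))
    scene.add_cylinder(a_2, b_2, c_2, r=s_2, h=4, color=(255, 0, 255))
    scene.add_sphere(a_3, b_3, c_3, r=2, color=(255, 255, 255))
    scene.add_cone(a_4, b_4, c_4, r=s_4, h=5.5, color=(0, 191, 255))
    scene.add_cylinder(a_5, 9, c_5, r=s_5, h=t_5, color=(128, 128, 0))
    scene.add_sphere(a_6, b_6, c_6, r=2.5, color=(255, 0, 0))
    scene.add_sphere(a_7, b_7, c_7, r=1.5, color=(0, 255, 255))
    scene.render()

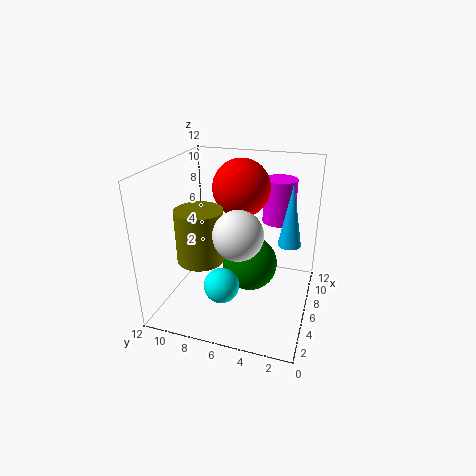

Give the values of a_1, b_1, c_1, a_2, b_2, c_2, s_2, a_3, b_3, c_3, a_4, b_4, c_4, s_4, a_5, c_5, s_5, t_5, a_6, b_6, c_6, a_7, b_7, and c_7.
a_1 = 8, b_1 = 5.5, c_1 = 2.5, a_2 = 10.5, b_2 = 3.5, c_2 = 6, s_2 = 1.5, a_3 = 4.5, b_3 = 5.5, c_3 = 7, a_4 = 8, b_4 = 2, c_4 = 5, s_4 = 1, a_5 = 5, c_5 = 4, s_5 = 2, t_5 = 4.5, a_6 = 8.5, b_6 = 6.5, c_6 = 9.5, a_7 = 4.5, b_7 = 7, c_7 = 2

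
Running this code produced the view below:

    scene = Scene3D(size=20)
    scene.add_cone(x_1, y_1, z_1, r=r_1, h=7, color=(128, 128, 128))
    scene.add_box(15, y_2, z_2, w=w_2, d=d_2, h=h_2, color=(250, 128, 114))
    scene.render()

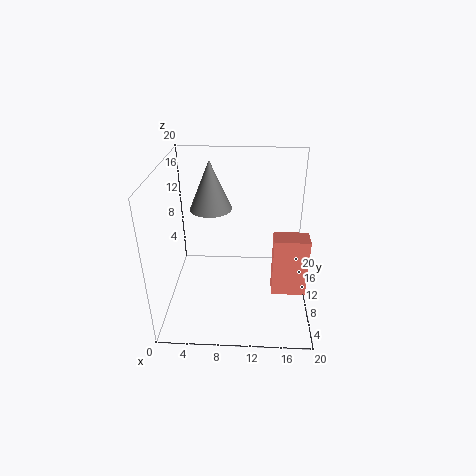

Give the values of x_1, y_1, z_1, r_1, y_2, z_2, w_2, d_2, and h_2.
x_1 = 6, y_1 = 13, z_1 = 13, r_1 = 3, y_2 = 9, z_2 = 1, w_2 = 5, d_2 = 3, h_2 = 9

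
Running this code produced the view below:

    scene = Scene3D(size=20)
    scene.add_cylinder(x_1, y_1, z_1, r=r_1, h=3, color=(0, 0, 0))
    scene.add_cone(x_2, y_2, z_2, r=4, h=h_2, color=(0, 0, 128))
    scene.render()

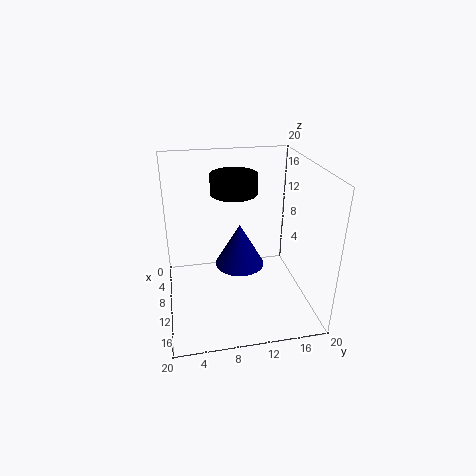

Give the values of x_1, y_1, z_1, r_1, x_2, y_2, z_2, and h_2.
x_1 = 4.5
y_1 = 10.5
z_1 = 14.5
r_1 = 3.5
x_2 = 4
y_2 = 11.5
z_2 = 2
h_2 = 7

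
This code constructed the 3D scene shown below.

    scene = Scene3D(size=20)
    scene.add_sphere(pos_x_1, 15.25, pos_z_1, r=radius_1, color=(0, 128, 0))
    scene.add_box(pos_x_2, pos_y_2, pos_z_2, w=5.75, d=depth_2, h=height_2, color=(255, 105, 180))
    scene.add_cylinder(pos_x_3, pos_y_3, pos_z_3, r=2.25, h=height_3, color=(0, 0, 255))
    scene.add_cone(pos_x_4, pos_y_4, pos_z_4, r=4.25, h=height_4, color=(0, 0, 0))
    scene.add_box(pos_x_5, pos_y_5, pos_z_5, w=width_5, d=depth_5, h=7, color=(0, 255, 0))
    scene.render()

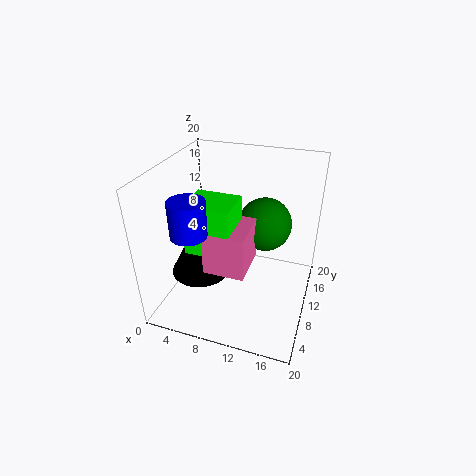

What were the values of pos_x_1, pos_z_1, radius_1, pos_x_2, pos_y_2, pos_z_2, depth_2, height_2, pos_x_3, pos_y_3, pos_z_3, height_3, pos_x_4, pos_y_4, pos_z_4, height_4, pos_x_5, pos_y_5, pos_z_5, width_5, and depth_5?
pos_x_1 = 12.5
pos_z_1 = 9.75
radius_1 = 4
pos_x_2 = 6.25
pos_y_2 = 6
pos_z_2 = 6
depth_2 = 6.25
height_2 = 6.25
pos_x_3 = 6
pos_y_3 = 3.5
pos_z_3 = 13.5
height_3 = 4.5
pos_x_4 = 4.5
pos_y_4 = 9
pos_z_4 = 4
height_4 = 8.25
pos_x_5 = 3.75
pos_y_5 = 6
pos_z_5 = 8.75
width_5 = 6.25
depth_5 = 5.5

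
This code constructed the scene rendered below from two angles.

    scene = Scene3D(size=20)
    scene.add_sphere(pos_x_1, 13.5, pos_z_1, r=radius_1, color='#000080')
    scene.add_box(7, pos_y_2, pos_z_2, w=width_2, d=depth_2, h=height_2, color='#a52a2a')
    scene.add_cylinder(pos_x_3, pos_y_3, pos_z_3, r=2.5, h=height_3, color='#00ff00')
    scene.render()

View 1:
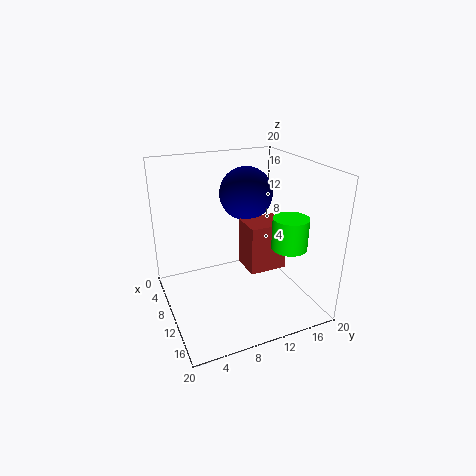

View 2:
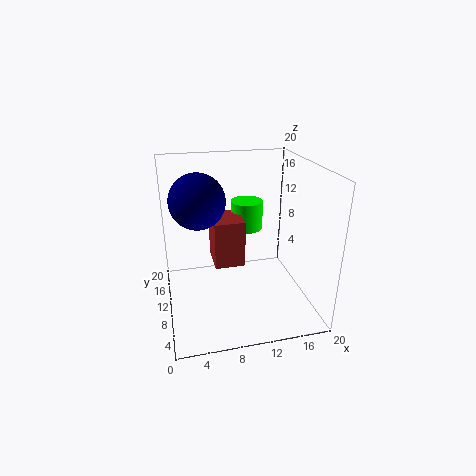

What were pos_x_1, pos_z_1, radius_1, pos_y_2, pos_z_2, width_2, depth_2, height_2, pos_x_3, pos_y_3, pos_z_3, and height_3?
pos_x_1 = 5, pos_z_1 = 14.5, radius_1 = 4, pos_y_2 = 11.5, pos_z_2 = 4.5, width_2 = 4.5, depth_2 = 5.5, height_2 = 7, pos_x_3 = 13, pos_y_3 = 16.5, pos_z_3 = 8.5, height_3 = 4.5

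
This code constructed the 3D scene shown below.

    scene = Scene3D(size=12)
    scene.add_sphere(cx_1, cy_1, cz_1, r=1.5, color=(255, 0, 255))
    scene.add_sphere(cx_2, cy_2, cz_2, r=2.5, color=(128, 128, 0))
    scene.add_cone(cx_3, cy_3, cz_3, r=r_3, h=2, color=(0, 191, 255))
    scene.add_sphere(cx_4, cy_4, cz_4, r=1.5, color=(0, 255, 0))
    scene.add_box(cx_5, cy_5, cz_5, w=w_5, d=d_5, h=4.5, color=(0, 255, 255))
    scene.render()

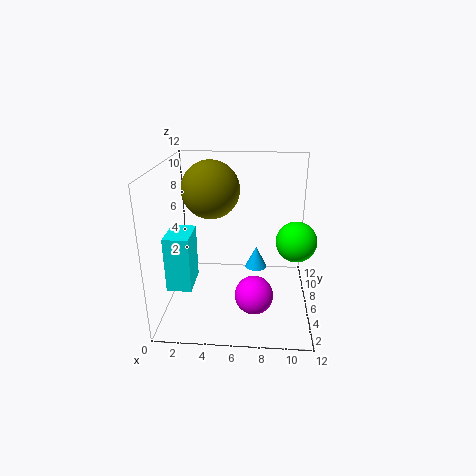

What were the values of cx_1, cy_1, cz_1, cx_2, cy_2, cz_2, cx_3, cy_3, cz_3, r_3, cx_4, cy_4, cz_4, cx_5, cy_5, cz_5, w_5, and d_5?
cx_1 = 7.5, cy_1 = 3, cz_1 = 2.5, cx_2 = 3.5, cy_2 = 8, cz_2 = 9.5, cx_3 = 7.5, cy_3 = 8.5, cz_3 = 2, r_3 = 1, cx_4 = 10.5, cy_4 = 3.5, cz_4 = 7, cx_5 = 0.5, cy_5 = 3, cz_5 = 2.5, w_5 = 2, d_5 = 3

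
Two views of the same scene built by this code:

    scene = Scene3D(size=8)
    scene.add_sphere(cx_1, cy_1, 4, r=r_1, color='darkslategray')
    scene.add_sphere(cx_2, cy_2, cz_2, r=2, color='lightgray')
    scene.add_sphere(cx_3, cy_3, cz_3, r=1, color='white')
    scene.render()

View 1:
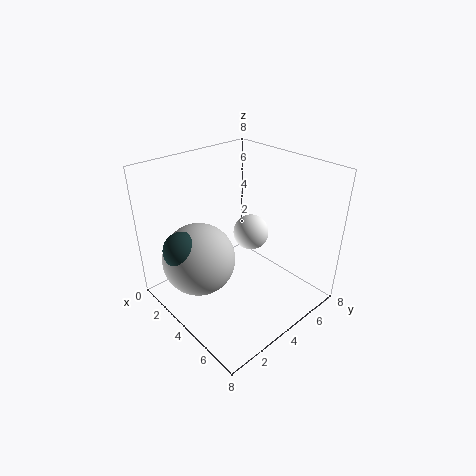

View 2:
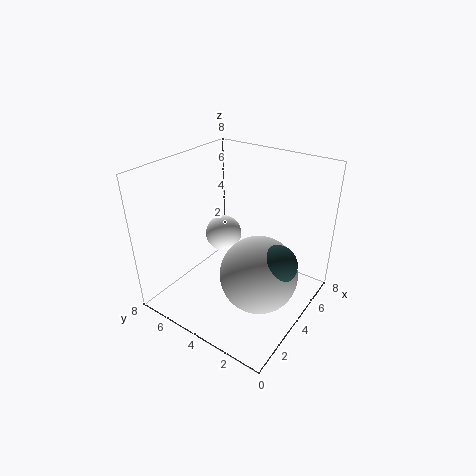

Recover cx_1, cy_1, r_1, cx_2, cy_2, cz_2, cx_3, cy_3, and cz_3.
cx_1 = 3; cy_1 = 1; r_1 = 1; cx_2 = 3; cy_2 = 2; cz_2 = 3; cx_3 = 4; cy_3 = 5; cz_3 = 4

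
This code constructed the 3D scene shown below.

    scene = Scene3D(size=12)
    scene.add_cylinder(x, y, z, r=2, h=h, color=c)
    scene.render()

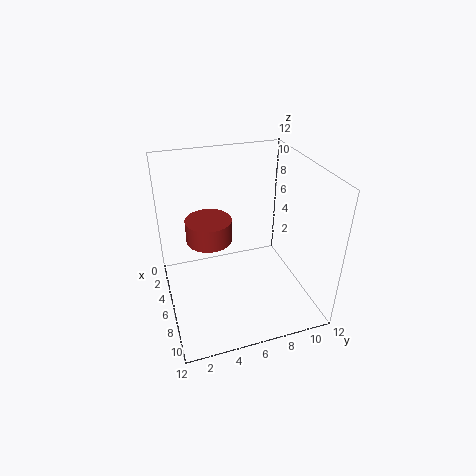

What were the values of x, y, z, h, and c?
x = 4; y = 4; z = 5; h = 2; c = 'brown'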